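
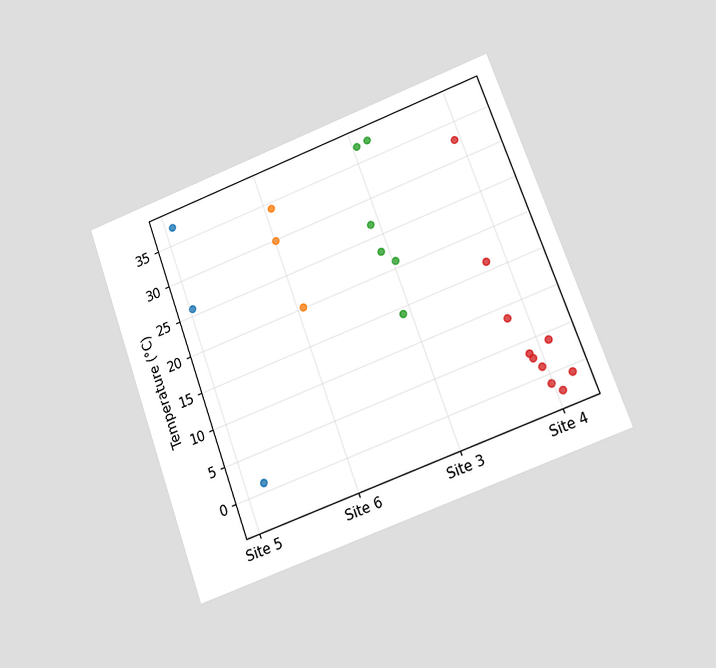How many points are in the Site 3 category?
The chart is tilted about 20° counter-clockwise and viewed at a slight angle. Counting the markers in the Site 3 column gives 6.

6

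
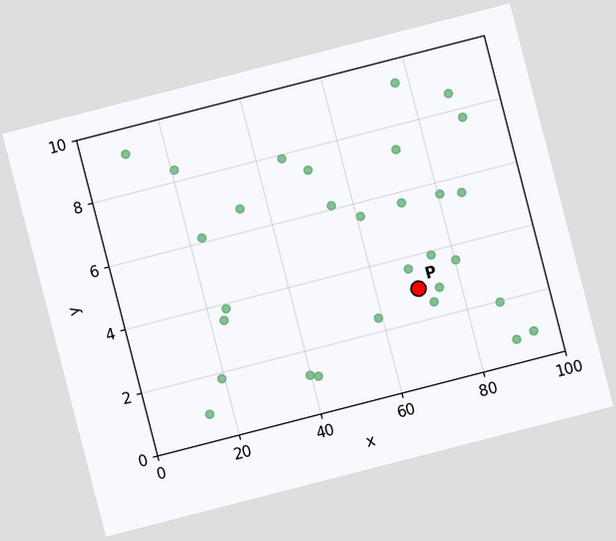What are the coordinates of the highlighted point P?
(70, 3)

The chart is tilted about 14° counter-clockwise. Following the gridlines from P to each axis, P sits at (70, 3).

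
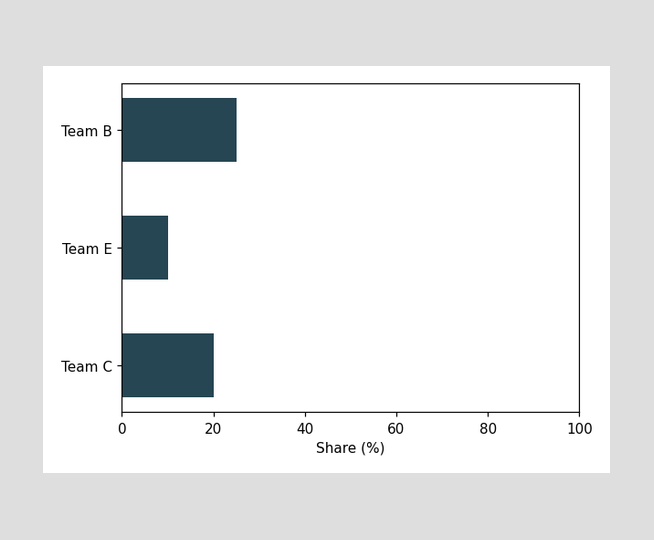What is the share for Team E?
10%

Reading along the chart's x-axis, the Team E bar reaches 10%.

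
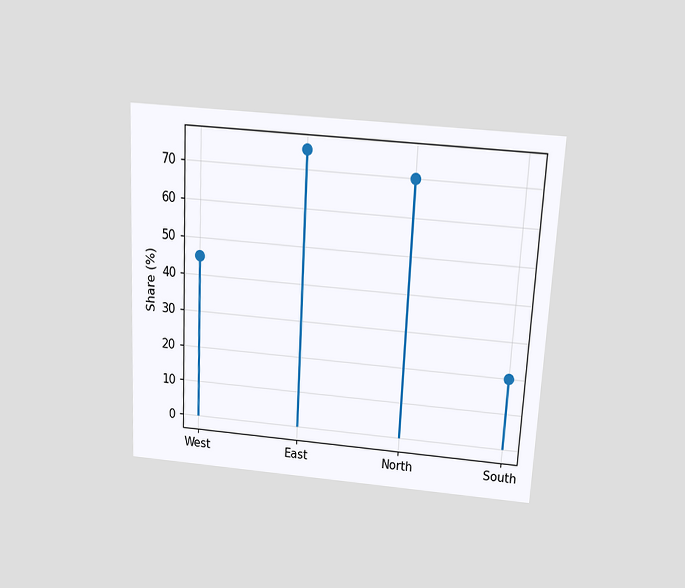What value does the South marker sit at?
The chart is tilted about 3° clockwise and viewed slightly from above. The South marker sits at 20%.

20%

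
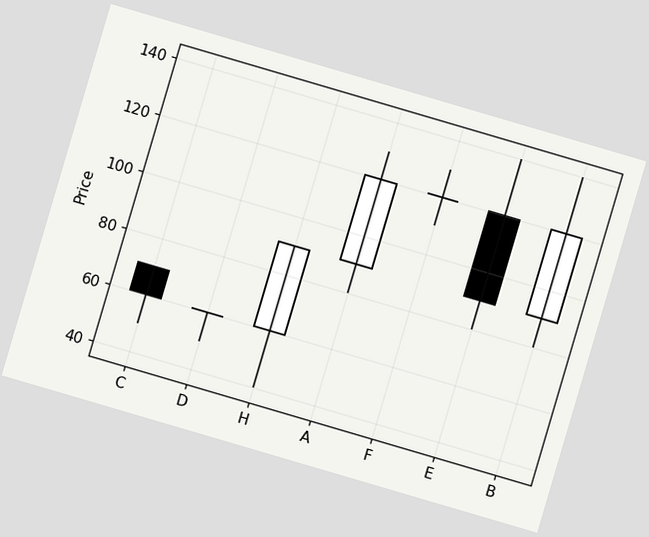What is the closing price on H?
90

The chart is tilted about 16° clockwise. The H candle closes at 90.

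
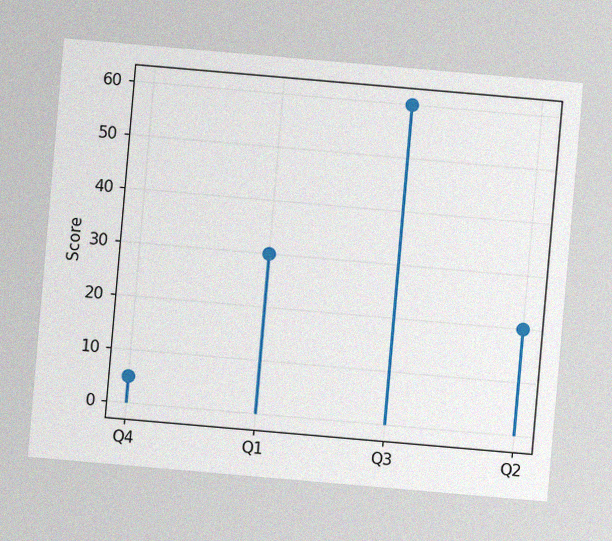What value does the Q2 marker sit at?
20

The chart is tilted about 5° clockwise, with some photo noise. The Q2 marker sits at 20.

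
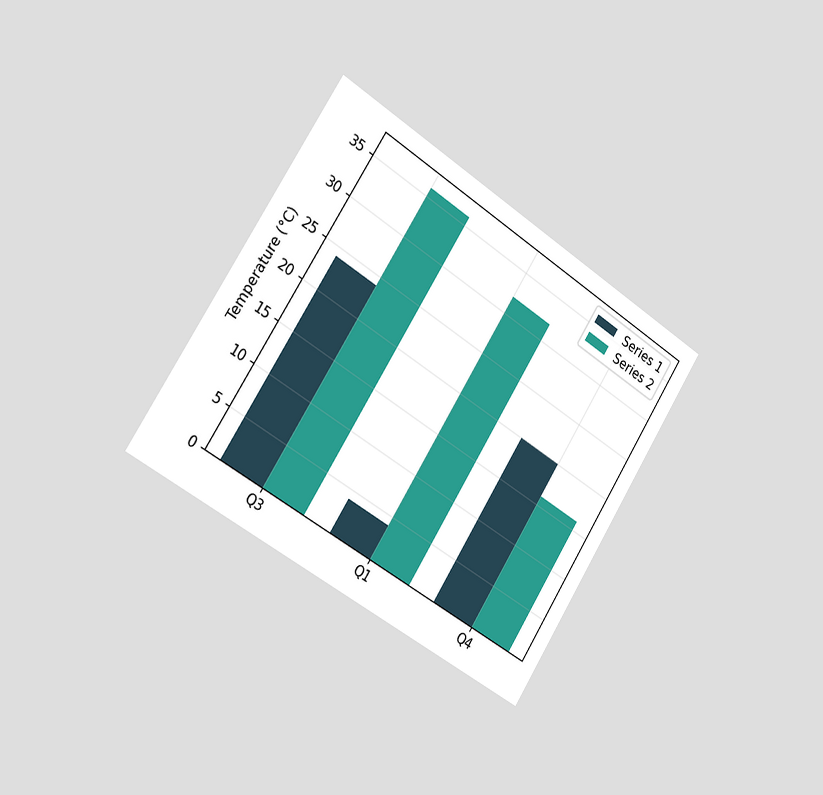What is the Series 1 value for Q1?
The chart is tilted about 33° clockwise and viewed slightly from the left. The Series 1 bar at Q1 reaches 4°C on the y-axis.

4°C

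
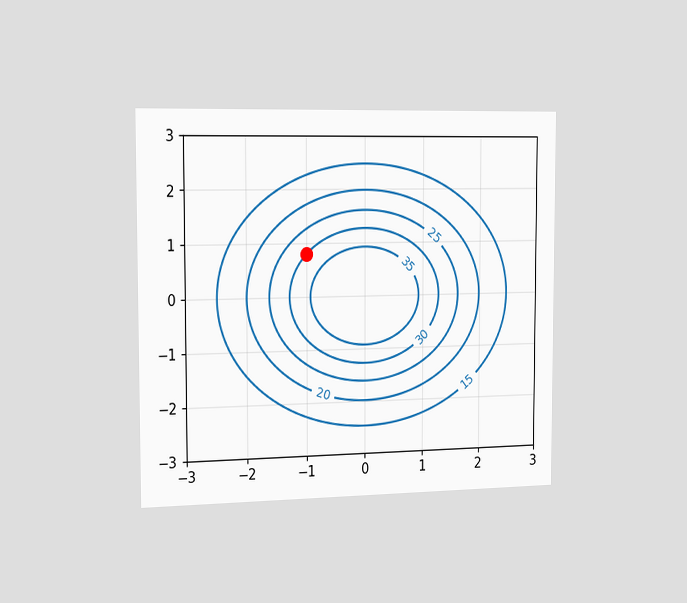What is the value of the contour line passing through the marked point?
30

The chart is viewed slightly from the left. The marked point sits on the contour labelled 30.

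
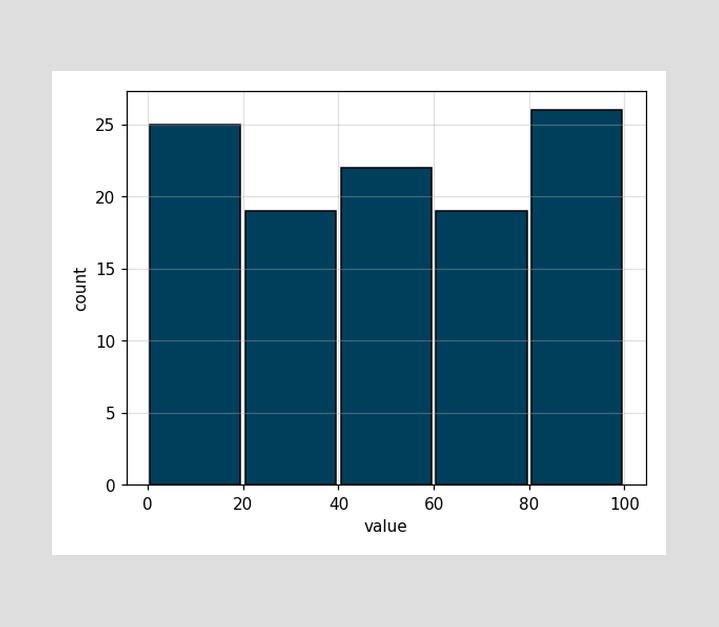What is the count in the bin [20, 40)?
The [20, 40) bin has height 19.

19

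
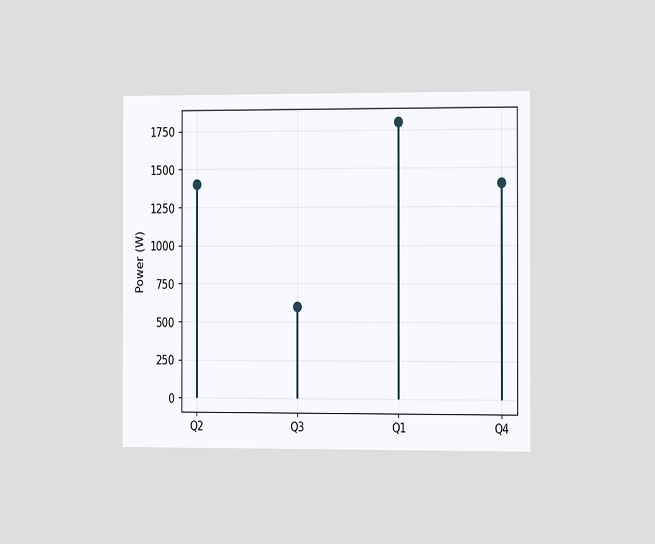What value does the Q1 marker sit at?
The chart is viewed at a slight angle. The Q1 marker sits at 1800W.

1800W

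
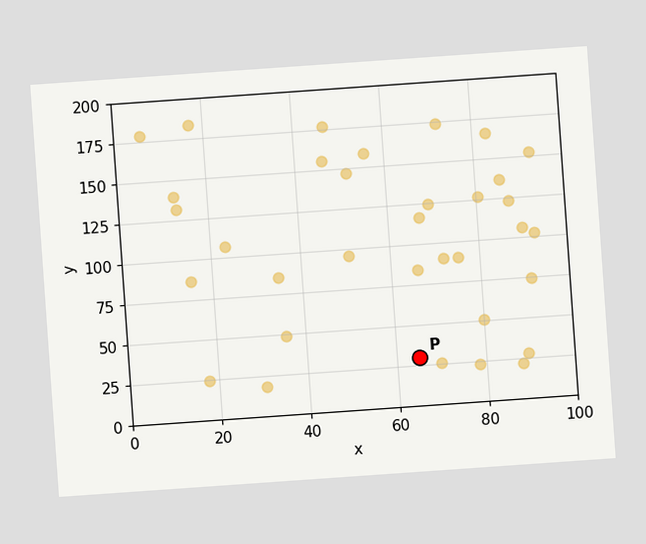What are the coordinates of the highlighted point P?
(65, 30)

The chart is tilted about 4° counter-clockwise. Following the gridlines from P to each axis, P sits at (65, 30).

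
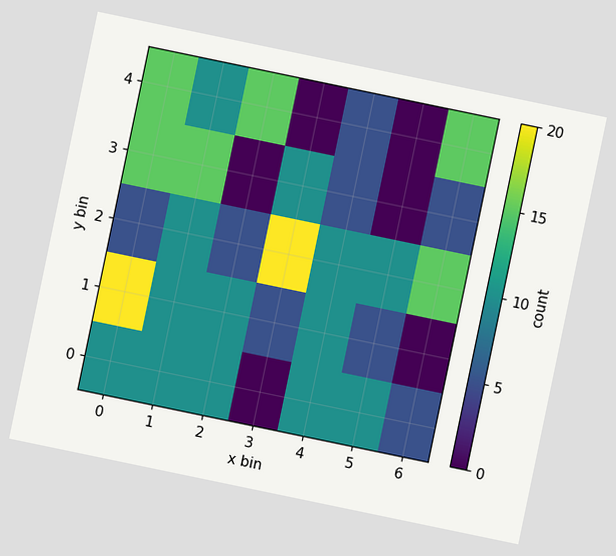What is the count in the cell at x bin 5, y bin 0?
The chart is tilted about 12° clockwise. Matching the cell (5, 0) against the colorbar gives 10.

10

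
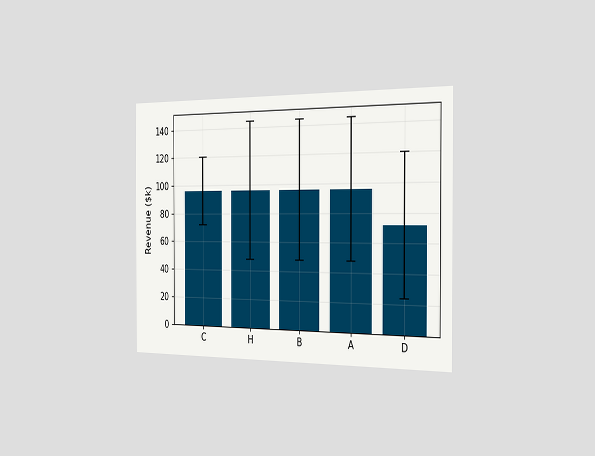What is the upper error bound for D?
$120k

The chart is viewed slightly from the right. The D bar's upper whisker reaches $120k.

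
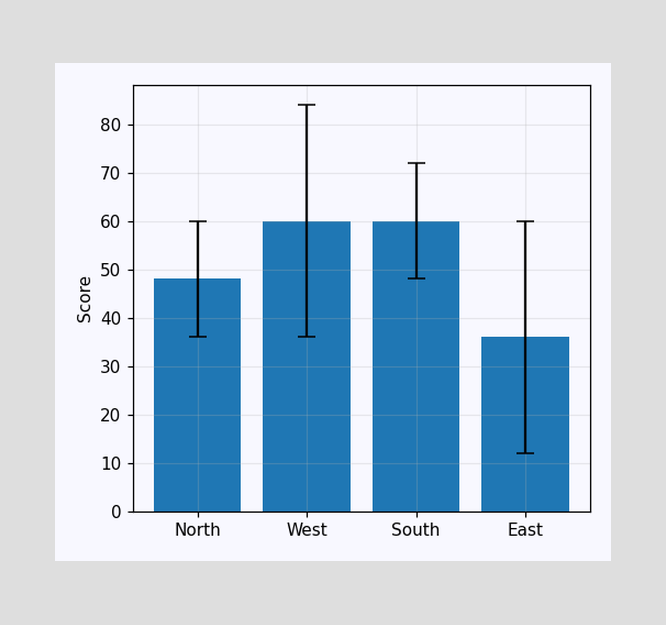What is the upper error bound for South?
72

The South bar's upper whisker reaches 72.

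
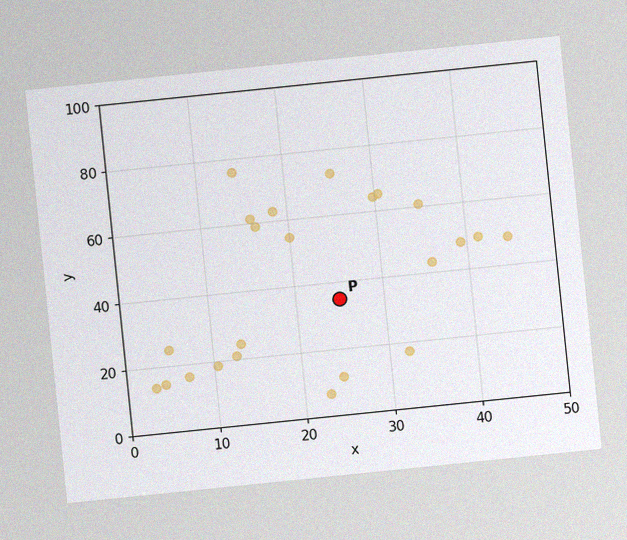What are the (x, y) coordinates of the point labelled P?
(25, 35)

The chart is tilted about 6° counter-clockwise, with some photo noise. Following the gridlines from P to each axis, P sits at (25, 35).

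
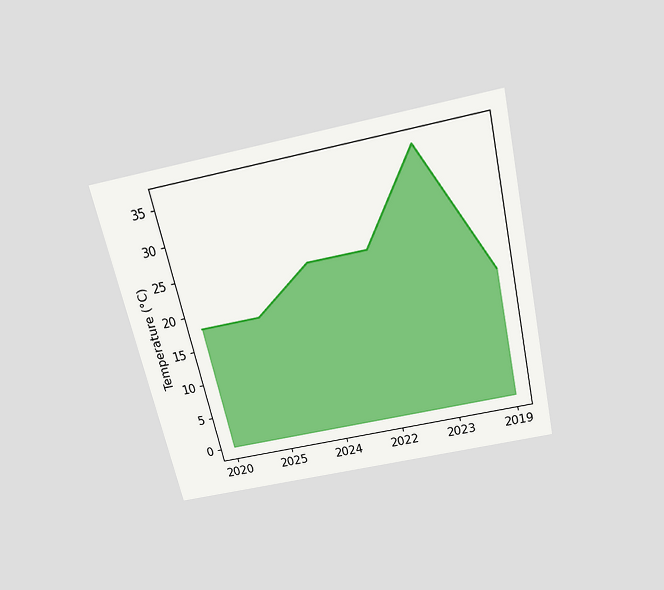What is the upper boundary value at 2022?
24°C

The chart is tilted about 13° counter-clockwise and viewed slightly from above. At 2022 the upper boundary is at 24°C.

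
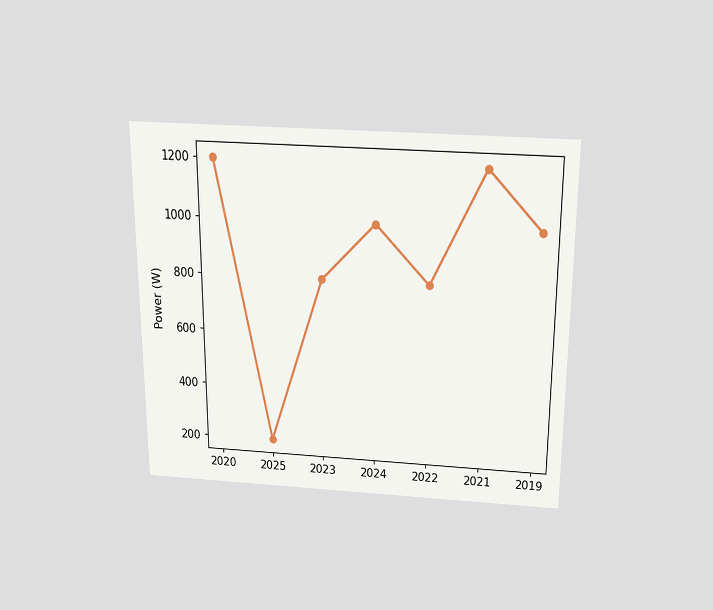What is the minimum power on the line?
The chart is viewed slightly from above. The lowest point is at 2025, and reading across to the y-axis gives 200W.

200W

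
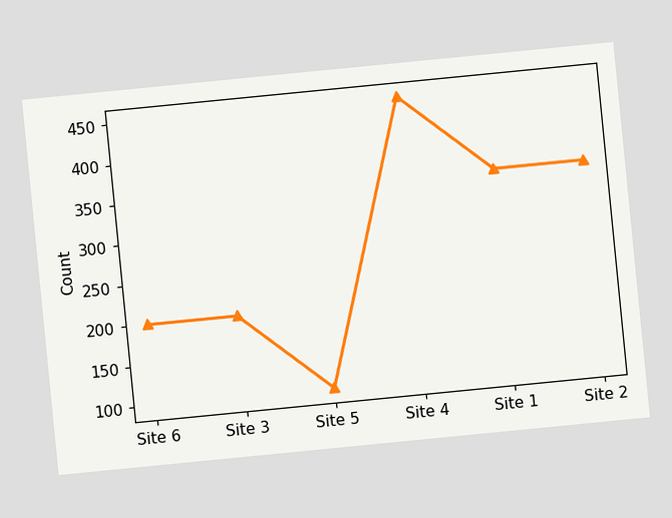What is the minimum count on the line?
The chart is tilted about 6° counter-clockwise. The lowest point is at Site 5, and reading across to the y-axis gives 100.

100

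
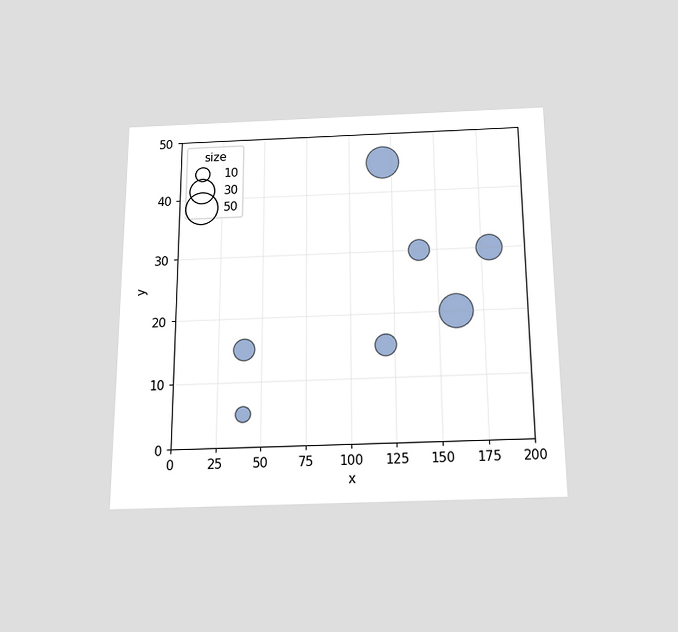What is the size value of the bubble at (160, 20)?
The chart is viewed slightly from below. Matching the bubble at (160, 20) against the size legend gives 50.

50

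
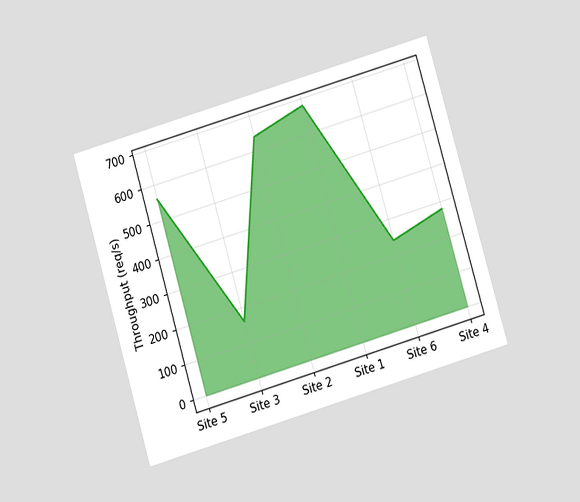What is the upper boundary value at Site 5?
The chart is tilted about 16° counter-clockwise and viewed slightly from below. At Site 5 the upper boundary is at 560req/s.

560req/s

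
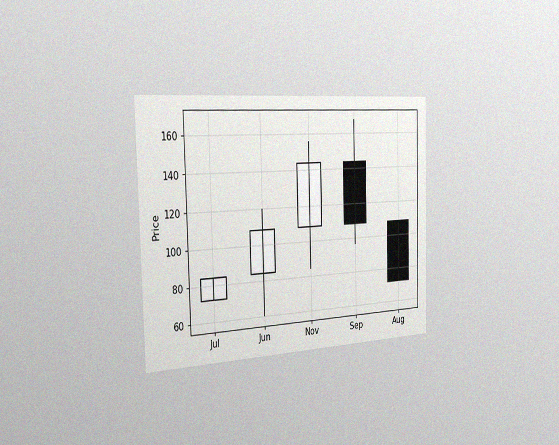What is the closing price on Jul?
84

The chart is viewed slightly from the left, with some photo noise. The Jul candle closes at 84.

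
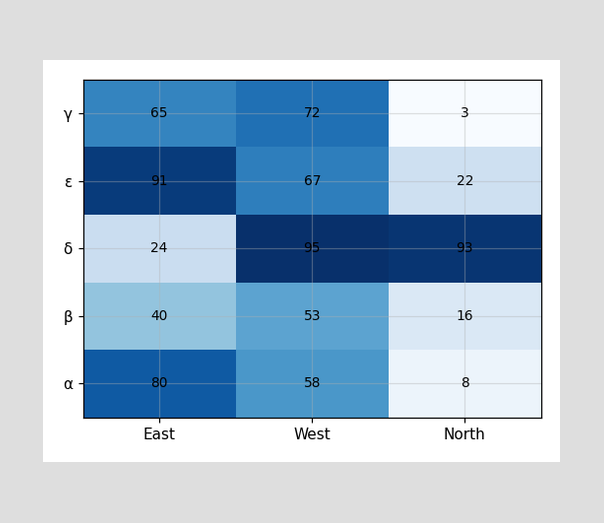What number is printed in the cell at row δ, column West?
95

The (δ, West) cell reads 95.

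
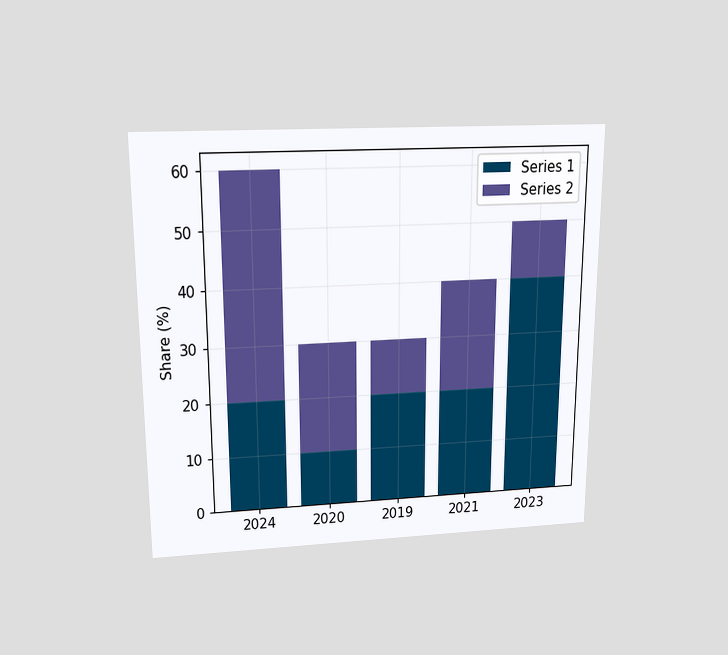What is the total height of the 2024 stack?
60%

The chart is viewed slightly from above. The 2024 stack's top reaches 60% on the y-axis.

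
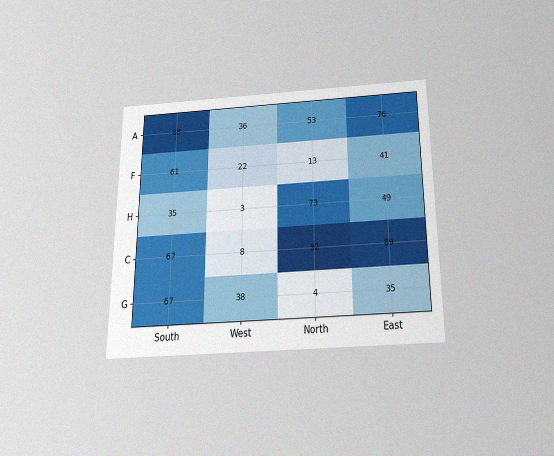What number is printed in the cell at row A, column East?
The chart is viewed slightly from below, with some photo noise. The (A, East) cell reads 76.

76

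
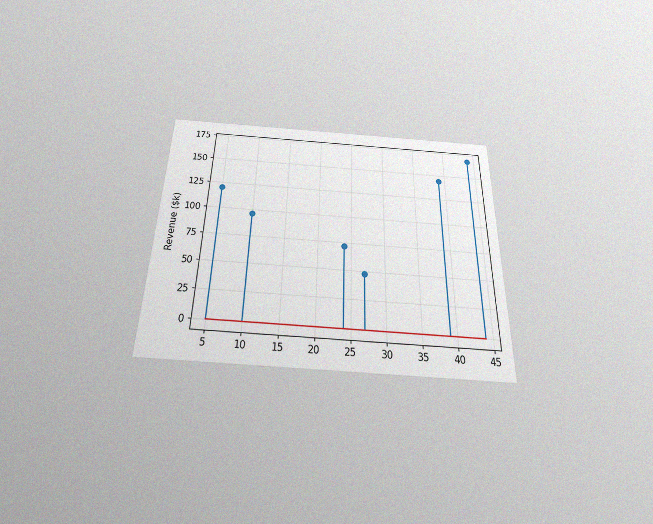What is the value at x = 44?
The chart is viewed slightly from below, with some photo noise. The stem at x=44 reaches $168k.

$168k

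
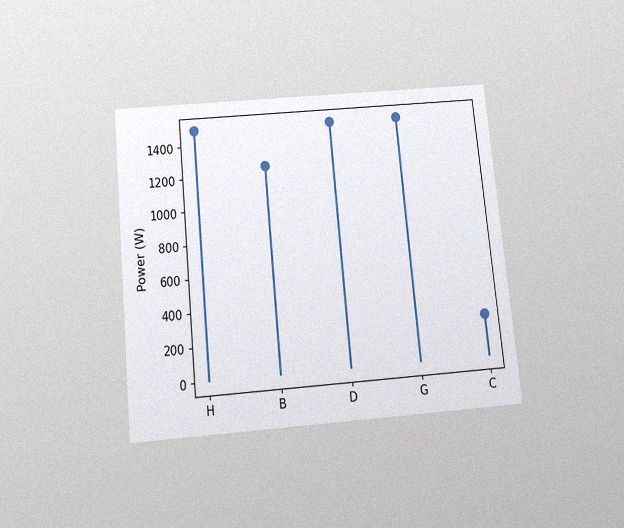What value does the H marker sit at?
1500W

The chart is tilted about 6° counter-clockwise and viewed slightly from below, with some photo noise. The H marker sits at 1500W.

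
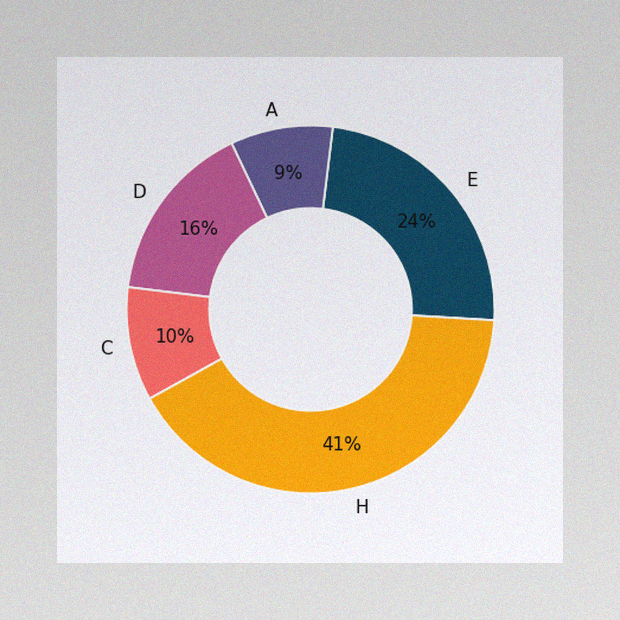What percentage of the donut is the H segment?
41%

The image has some photo noise and uneven lighting. The H segment takes up 41% of the ring.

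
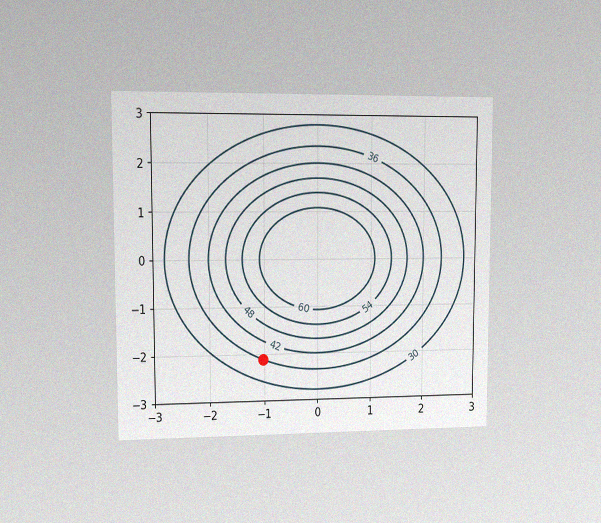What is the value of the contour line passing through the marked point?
36

The chart is viewed at a slight angle, with some photo noise. The marked point sits on the contour labelled 36.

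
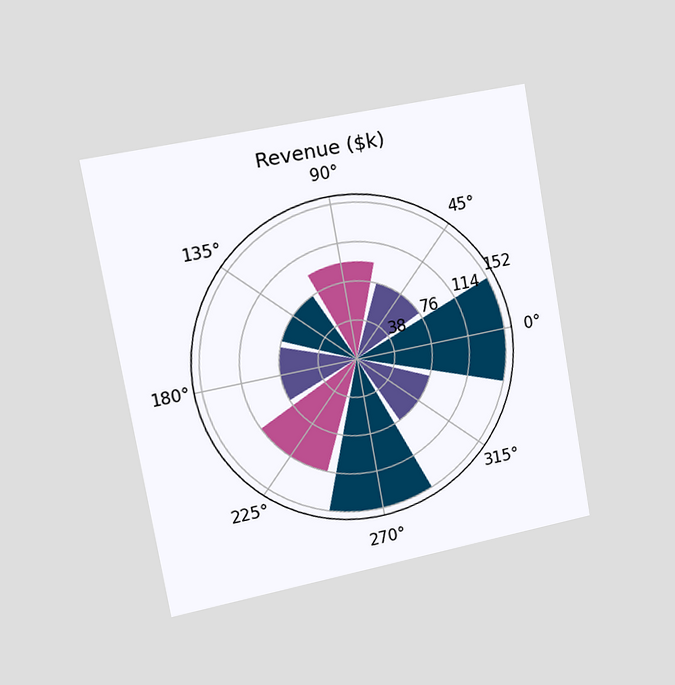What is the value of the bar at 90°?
The chart is tilted about 10° counter-clockwise and viewed slightly from the left. The bar at 90° reaches $95k on the radial axis.

$95k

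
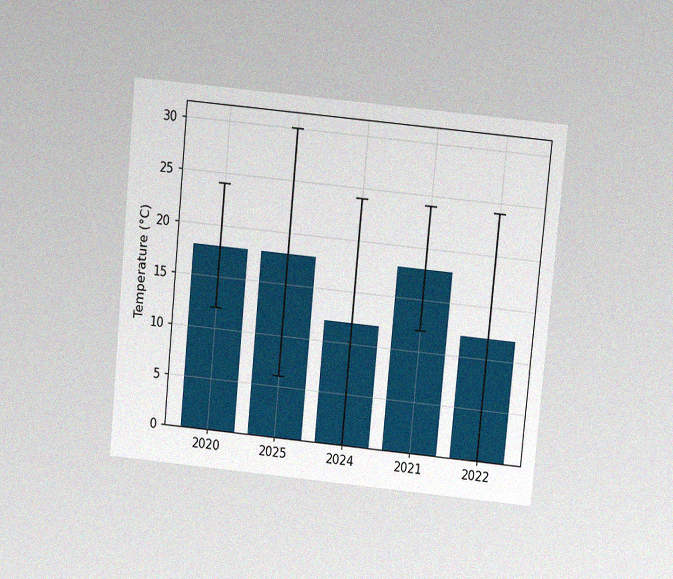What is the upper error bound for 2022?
The chart is tilted about 5° clockwise and viewed slightly from above, with some photo noise. The 2022 bar's upper whisker reaches 24°C.

24°C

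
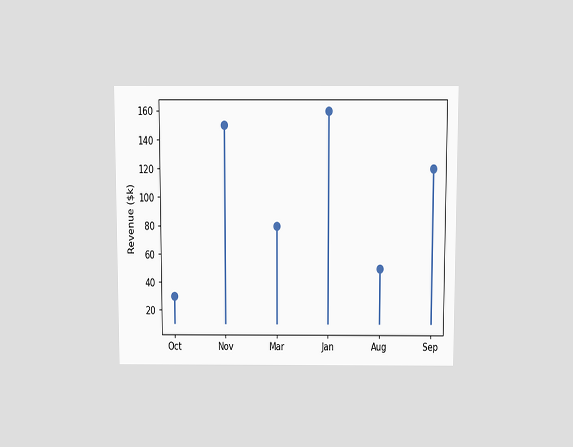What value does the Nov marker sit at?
$150k

The chart is viewed slightly from above. The Nov marker sits at $150k.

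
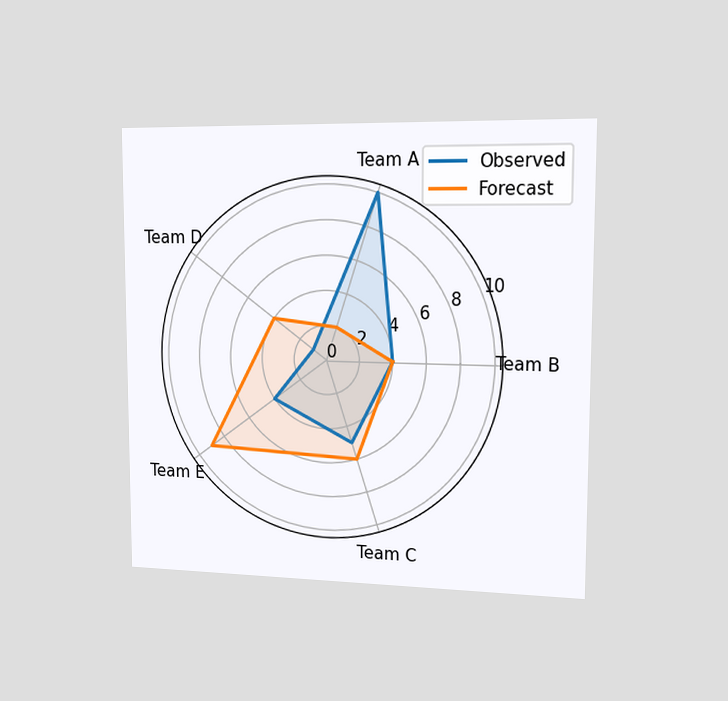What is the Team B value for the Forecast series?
The chart is viewed slightly from the right. On the Team B axis, Forecast reaches 4.

4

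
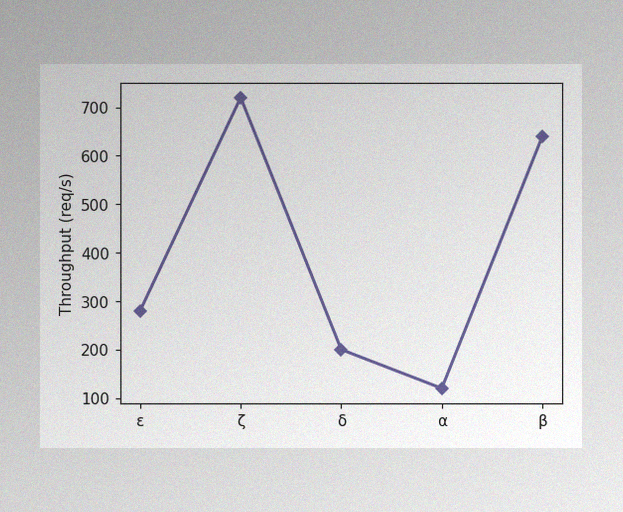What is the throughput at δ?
The image has some photo noise and uneven lighting. At δ, the line is at 200req/s.

200req/s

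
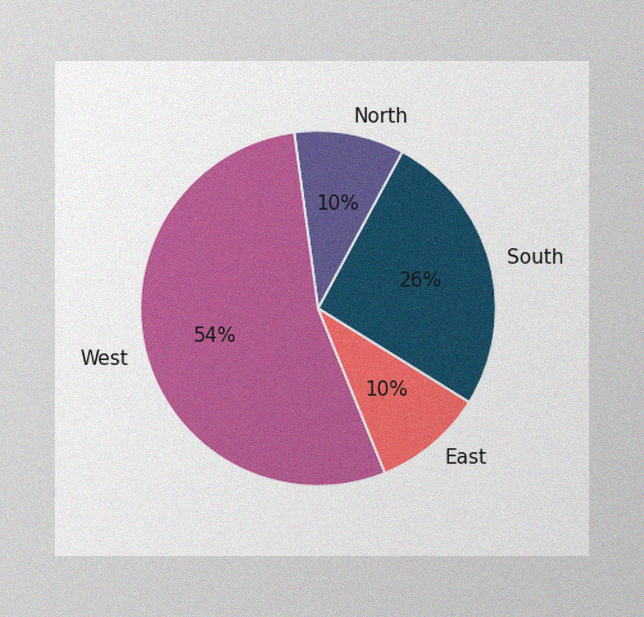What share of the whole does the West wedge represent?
The image has some photo noise and uneven lighting. The West slice takes up 54% of the pie.

54%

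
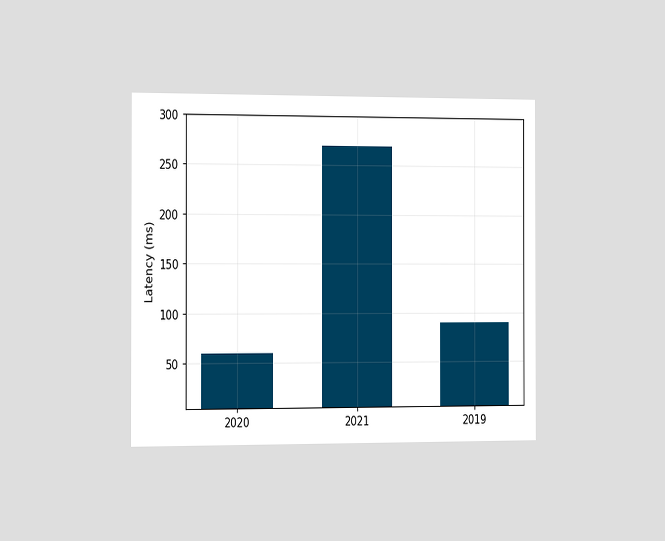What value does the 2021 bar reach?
The chart is viewed slightly from the left. Reading along the chart's y-axis, the 2021 bar reaches 270ms.

270ms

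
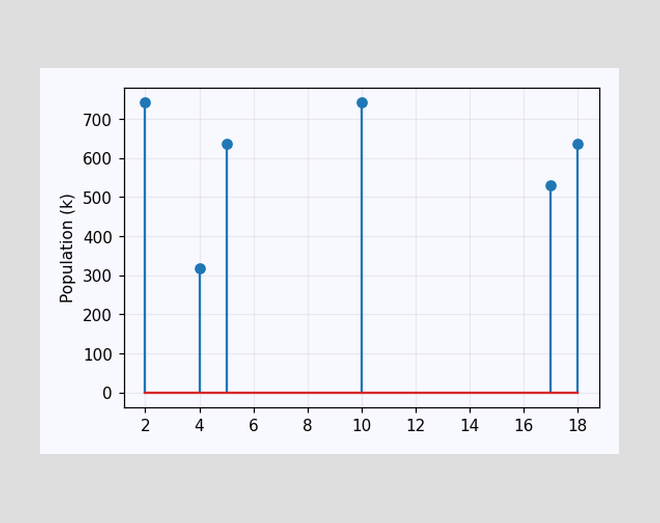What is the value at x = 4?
The stem at x=4 reaches 318k.

318k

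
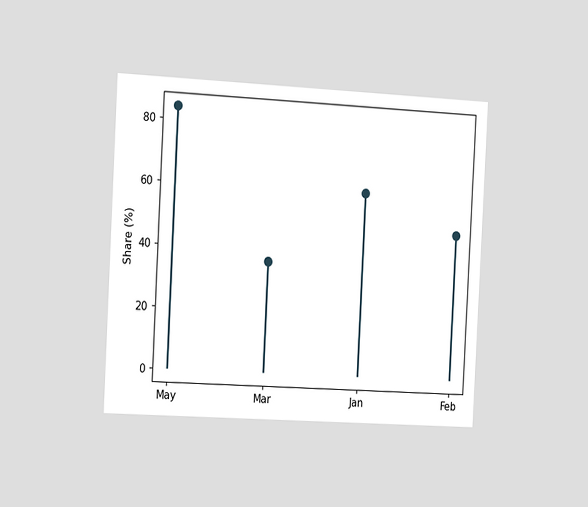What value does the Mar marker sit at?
36%

The chart is tilted about 3° clockwise and viewed slightly from the left. The Mar marker sits at 36%.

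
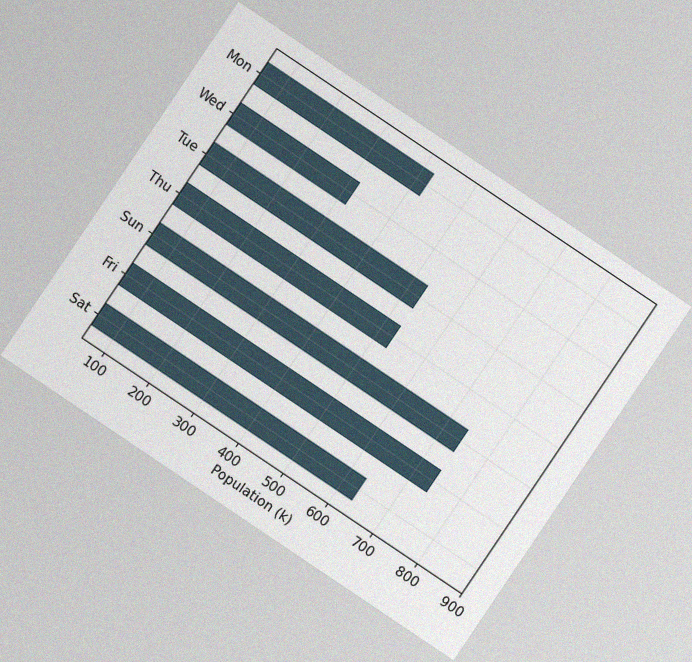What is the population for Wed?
318k

The chart is tilted about 34° clockwise, with some photo noise. Reading along the chart's x-axis, the Wed bar reaches 318k.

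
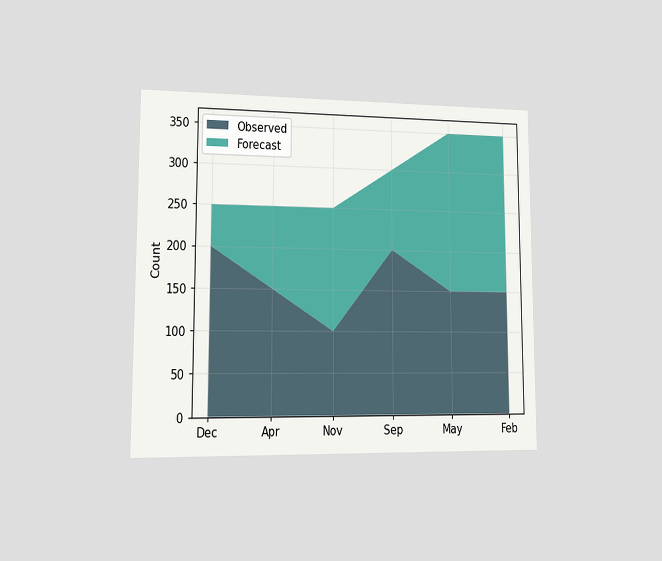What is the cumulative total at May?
350

The chart is viewed at a slight angle. The stacked total at May reaches 350.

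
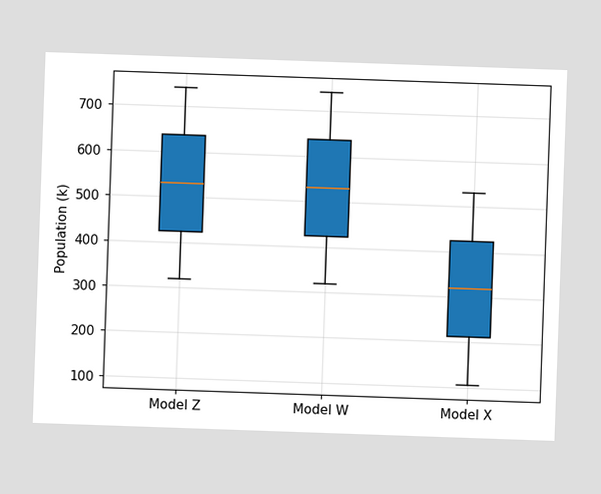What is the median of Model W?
The median line in the Model W box sits at 530k.

530k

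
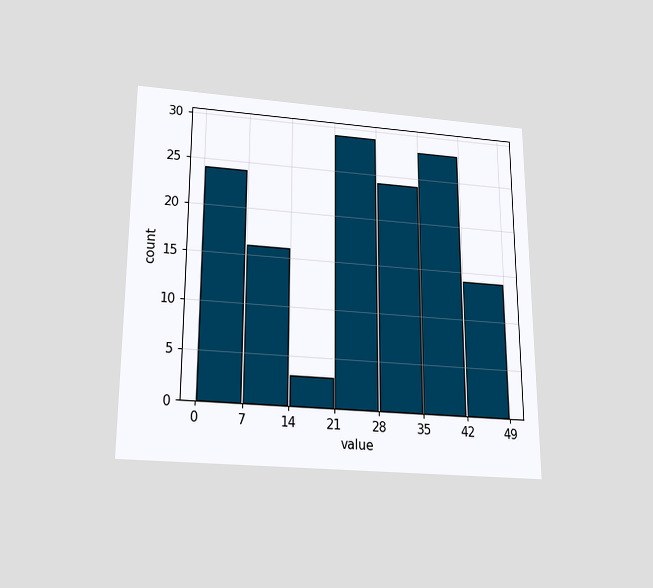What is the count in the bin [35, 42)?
The chart is viewed slightly from below. The [35, 42) bin has height 28.

28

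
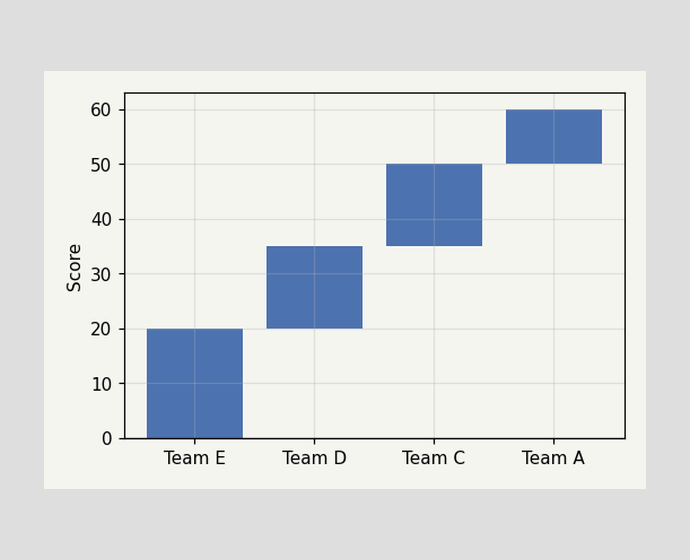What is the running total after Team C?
After Team C the running total reaches 50.

50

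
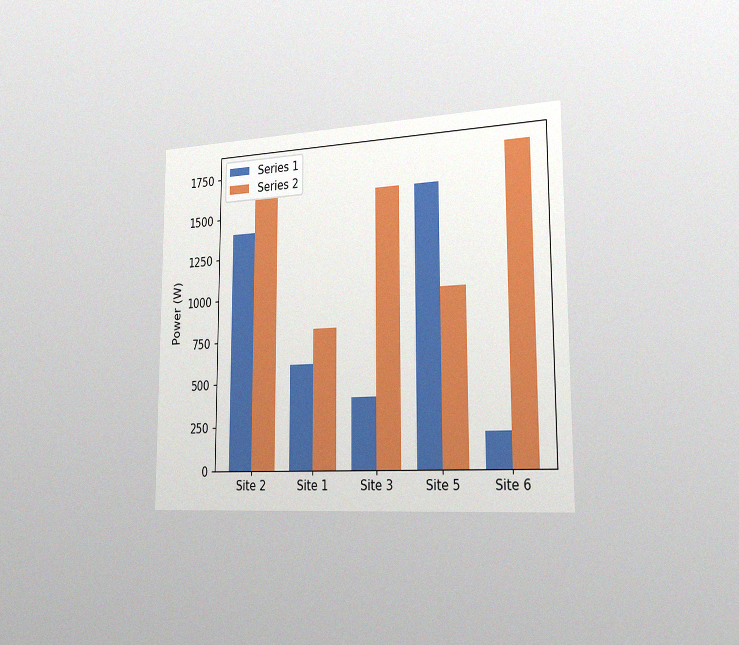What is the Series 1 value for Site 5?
1600W

The chart is viewed slightly from the right, with some photo noise. The Series 1 bar at Site 5 reaches 1600W on the y-axis.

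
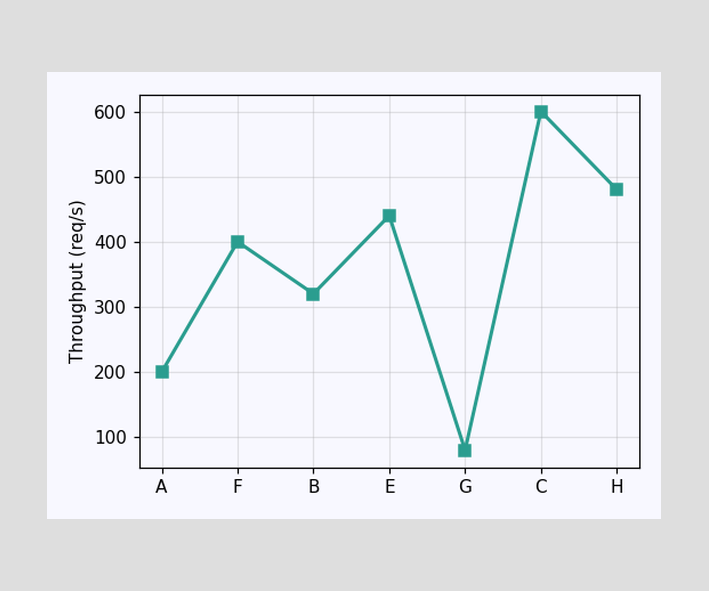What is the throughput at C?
At C, the line is at 600req/s.

600req/s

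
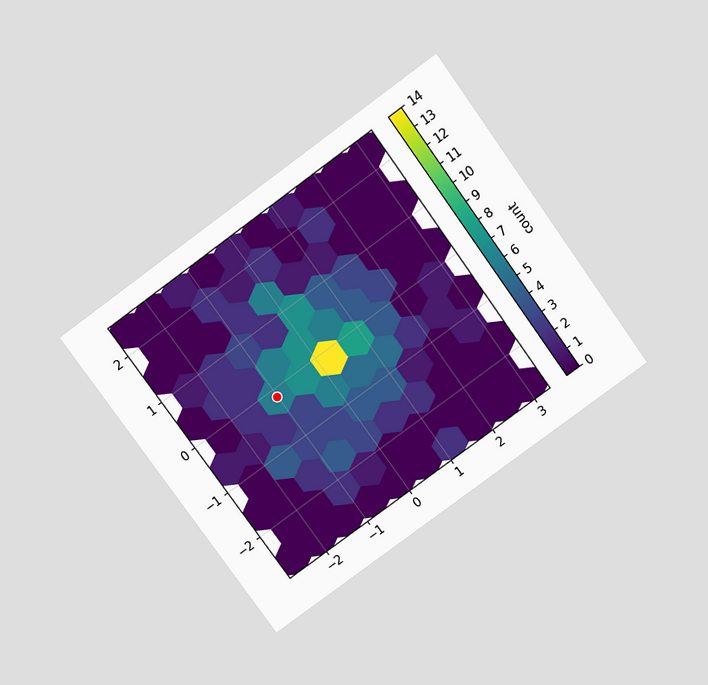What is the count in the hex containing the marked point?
The chart is tilted about 36° counter-clockwise and viewed slightly from above. The marked hex reads 6 on the colorbar.

6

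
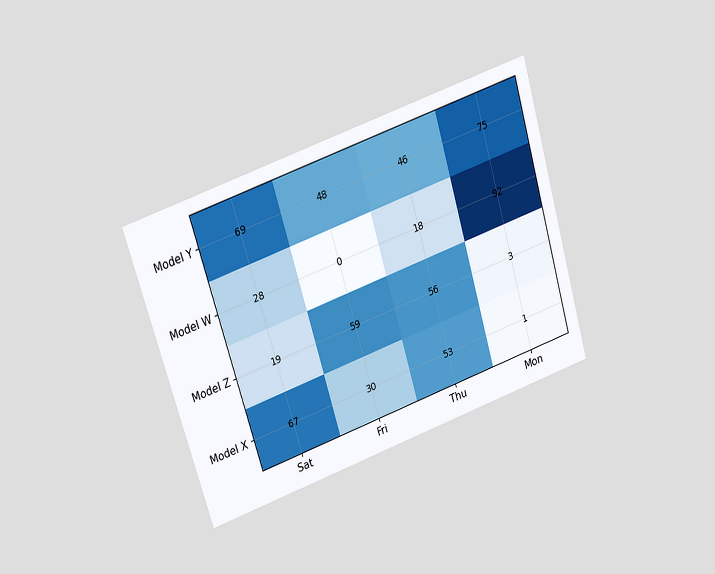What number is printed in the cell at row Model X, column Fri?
The chart is tilted about 17° counter-clockwise and viewed slightly from above. The (Model X, Fri) cell reads 30.

30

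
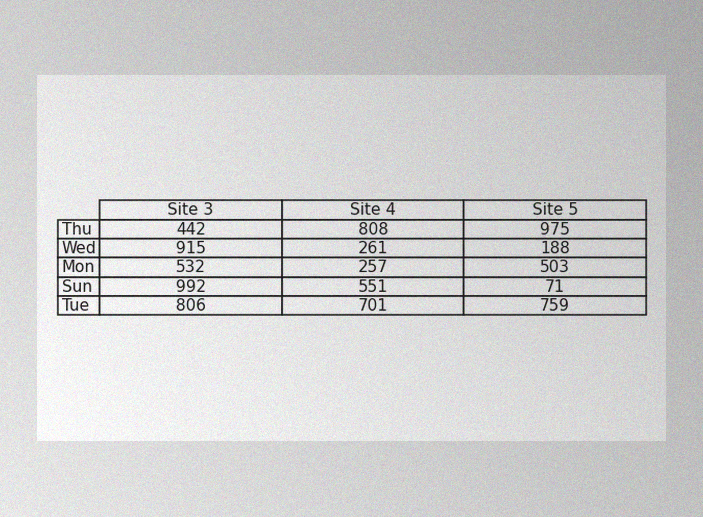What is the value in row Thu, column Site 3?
442

The image has some photo noise and uneven lighting. The (Thu, Site 3) cell reads 442.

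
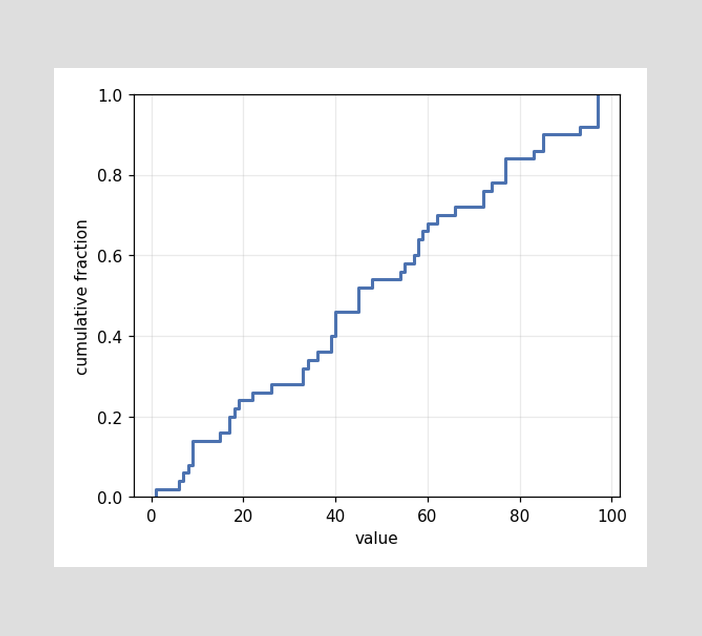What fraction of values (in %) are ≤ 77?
84%

At x=77 the ECDF step is at 84%.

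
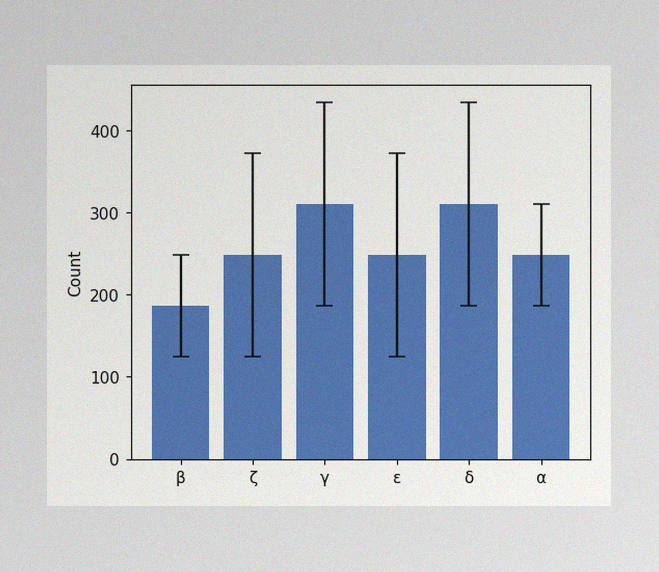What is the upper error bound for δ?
434

The image has some photo noise and uneven lighting. The δ bar's upper whisker reaches 434.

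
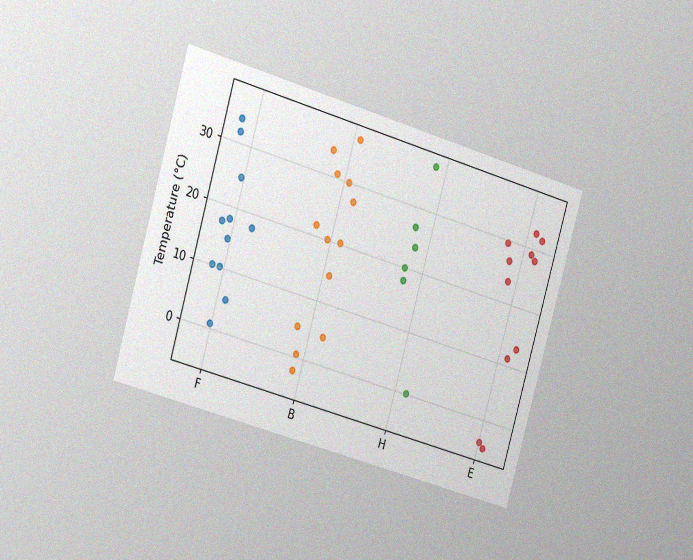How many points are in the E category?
11

The chart is tilted about 16° clockwise and viewed slightly from the left, with some photo noise. Counting the markers in the E column gives 11.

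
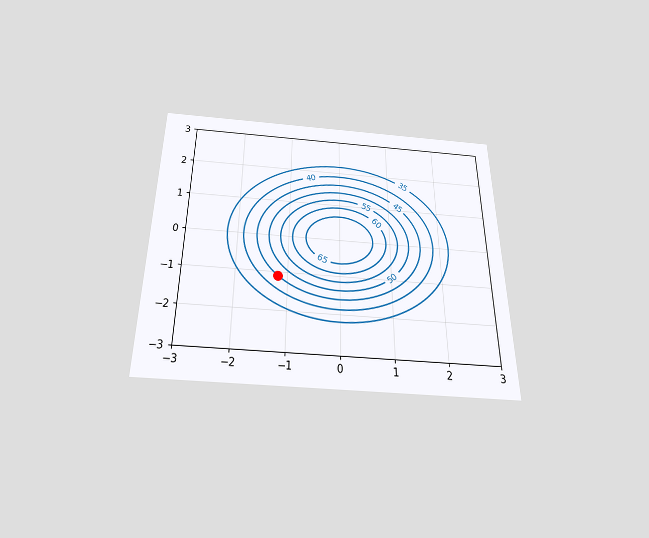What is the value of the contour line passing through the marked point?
45

The chart is viewed slightly from below. The marked point sits on the contour labelled 45.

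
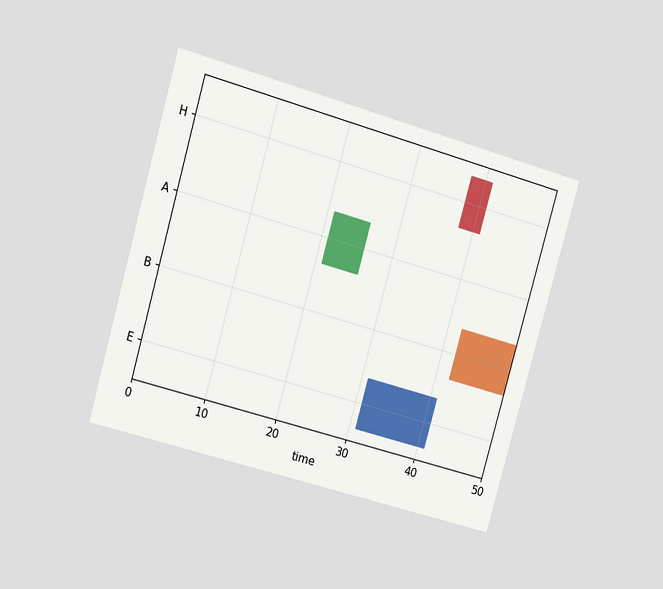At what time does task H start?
The chart is tilted about 16° clockwise and viewed at a slight angle. The H bar begins at t=38.

38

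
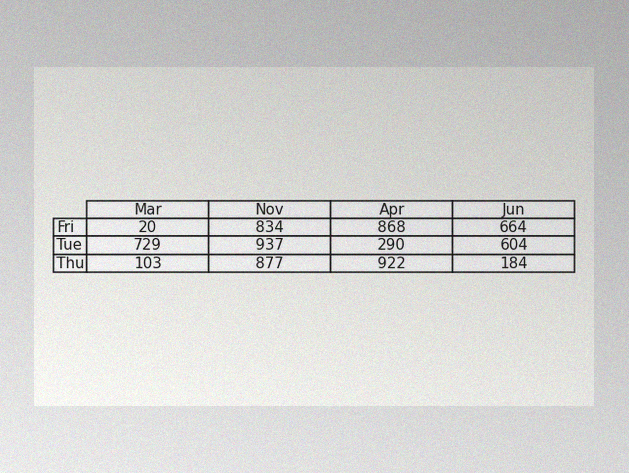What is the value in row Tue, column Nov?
937

The image has some photo noise and uneven lighting. The (Tue, Nov) cell reads 937.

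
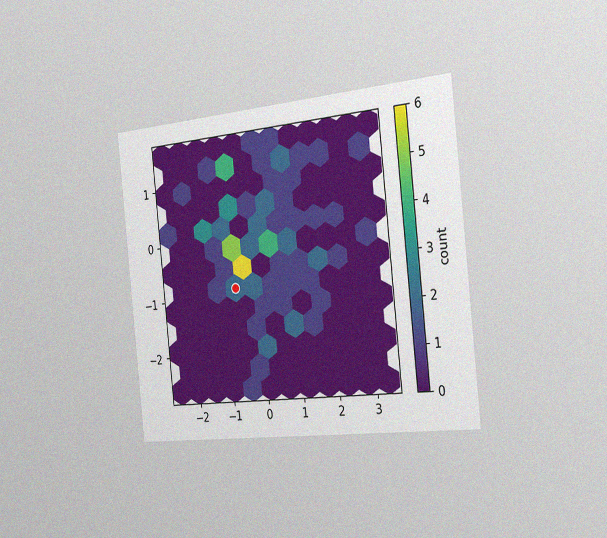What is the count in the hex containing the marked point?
2

The chart is tilted about 6° counter-clockwise and viewed slightly from the right, with some photo noise. The marked hex reads 2 on the colorbar.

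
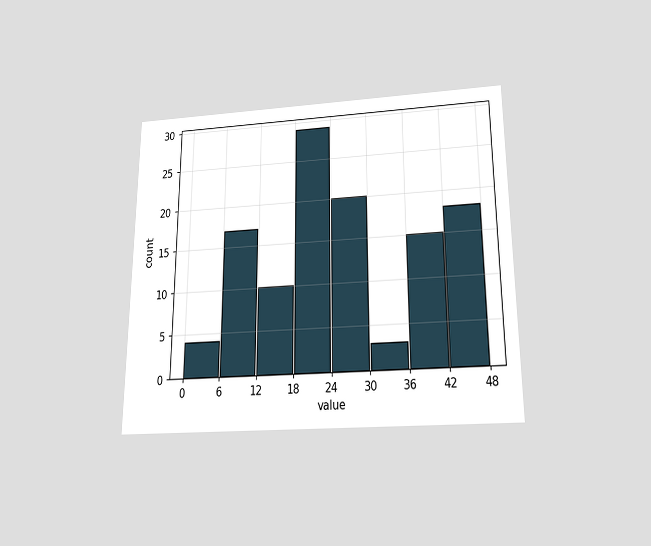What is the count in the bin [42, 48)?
18

The chart is viewed slightly from below. The [42, 48) bin has height 18.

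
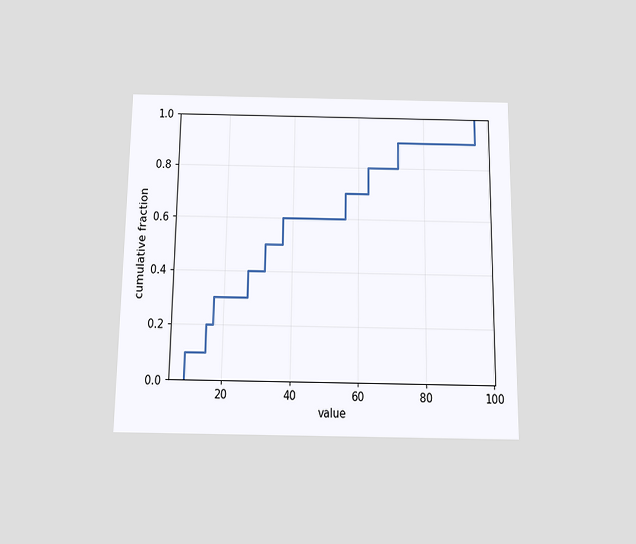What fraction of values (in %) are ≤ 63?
80%

The chart is viewed slightly from below. At x=63 the ECDF step is at 80%.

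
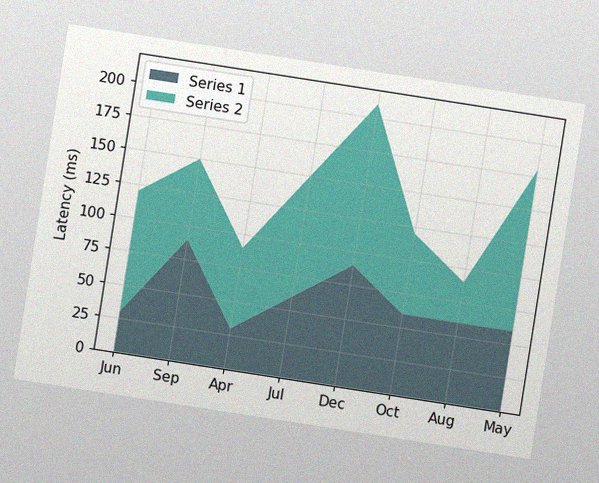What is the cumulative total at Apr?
90ms

The chart is tilted about 9° clockwise, with some photo noise. The stacked total at Apr reaches 90ms.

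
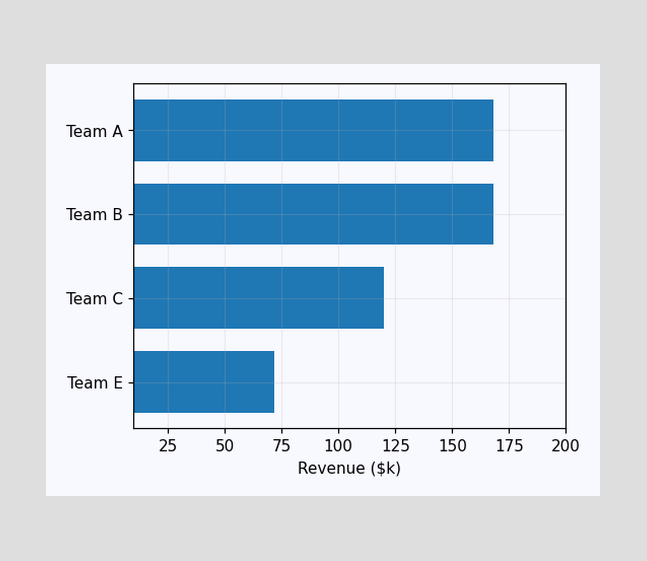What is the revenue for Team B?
Reading along the chart's x-axis, the Team B bar reaches $168k.

$168k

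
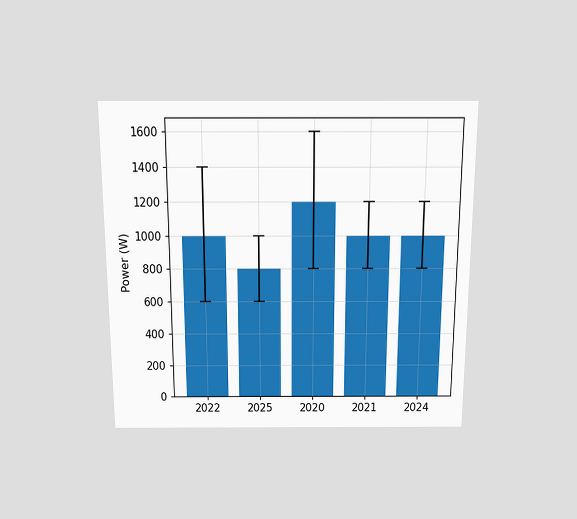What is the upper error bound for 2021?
The chart is viewed slightly from above. The 2021 bar's upper whisker reaches 1200W.

1200W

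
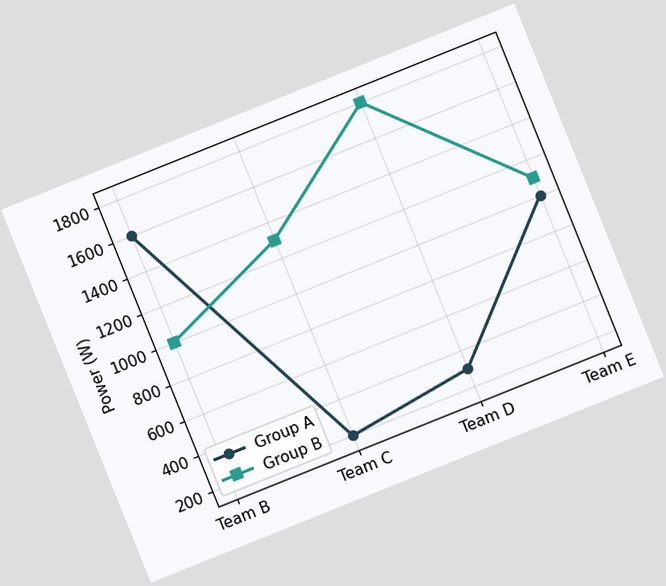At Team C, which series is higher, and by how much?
Group B, by 1100W

The chart is tilted about 22° counter-clockwise. At Team C, Group B sits above the other line by 1100W.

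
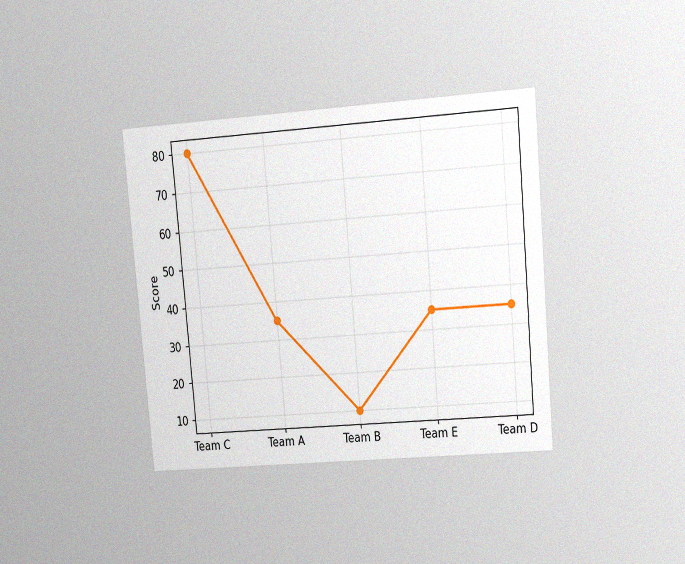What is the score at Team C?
80

The chart is tilted about 5° counter-clockwise and viewed at a slight angle, with some photo noise. At Team C, the line is at 80.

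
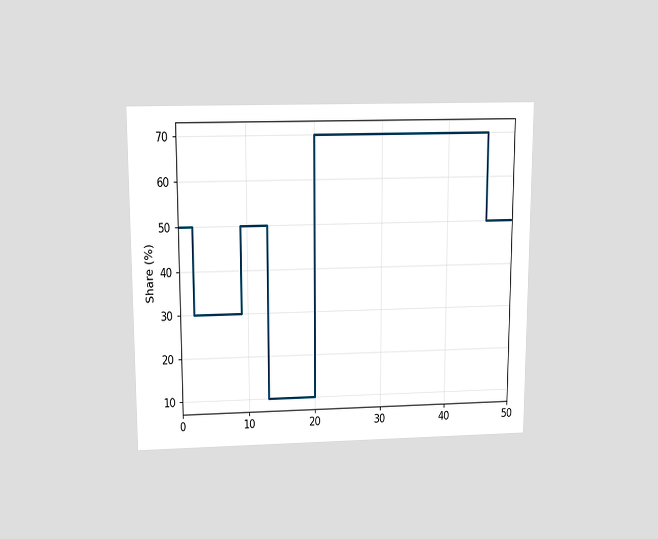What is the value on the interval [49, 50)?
50%

The chart is viewed slightly from above. On [49, 50) the step sits at 50%.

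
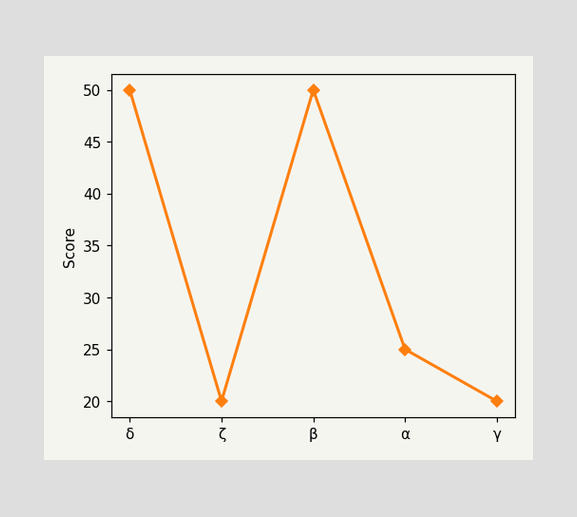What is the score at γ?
At γ, the line is at 20.

20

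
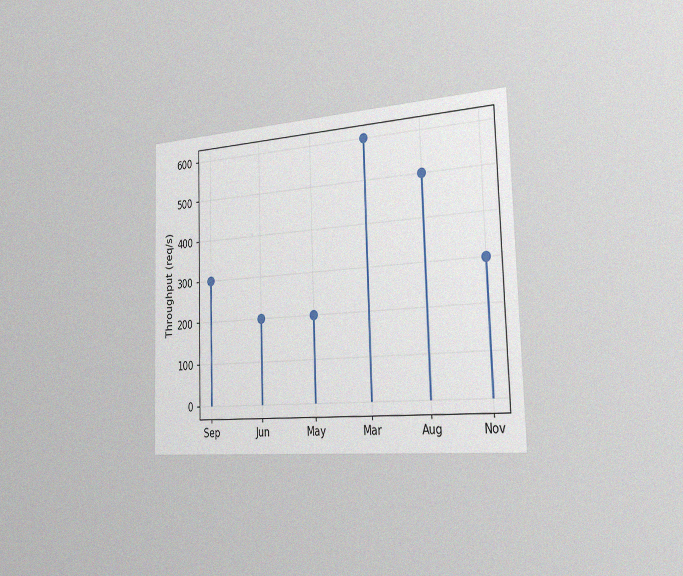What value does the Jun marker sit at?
The chart is viewed slightly from the right, with some photo noise. The Jun marker sits at 200req/s.

200req/s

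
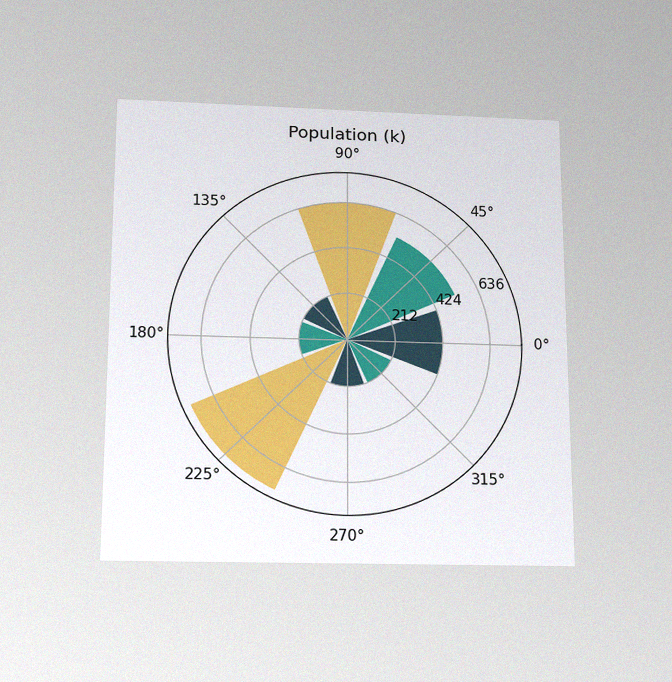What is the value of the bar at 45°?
530k

The chart is viewed slightly from below, with some photo noise. The bar at 45° reaches 530k on the radial axis.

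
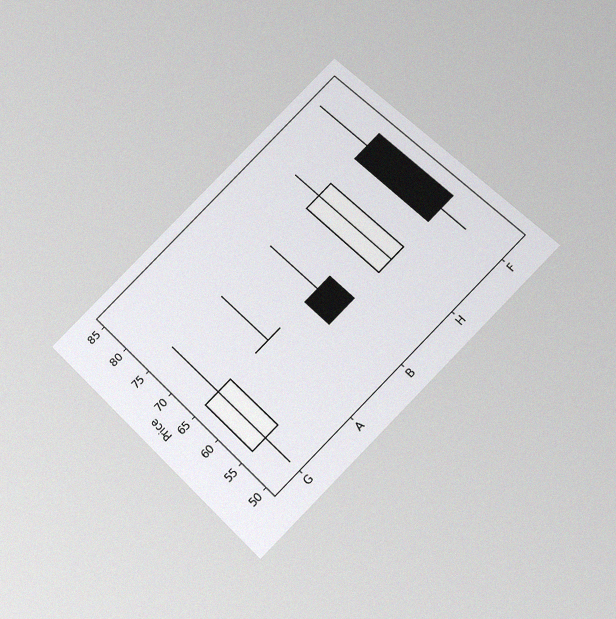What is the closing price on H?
75

The chart is tilted about 45° counter-clockwise and viewed slightly from below, with some photo noise. The H candle closes at 75.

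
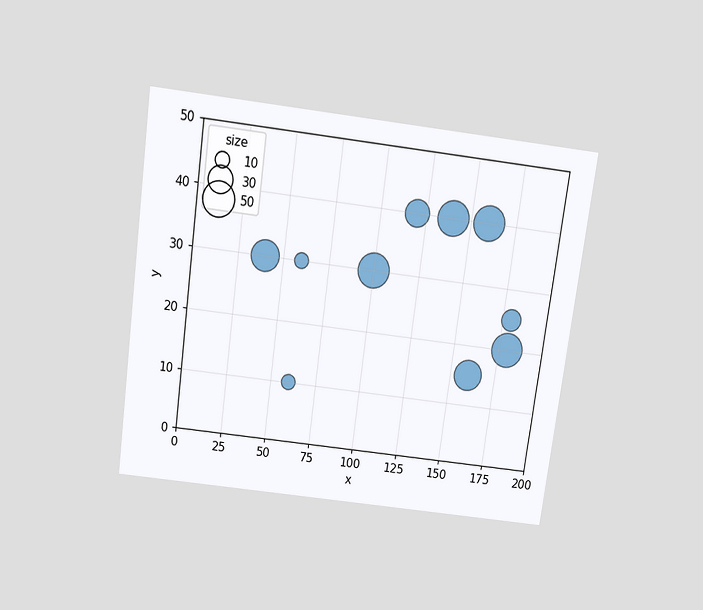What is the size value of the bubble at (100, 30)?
The chart is tilted about 8° clockwise and viewed slightly from above. Matching the bubble at (100, 30) against the size legend gives 50.

50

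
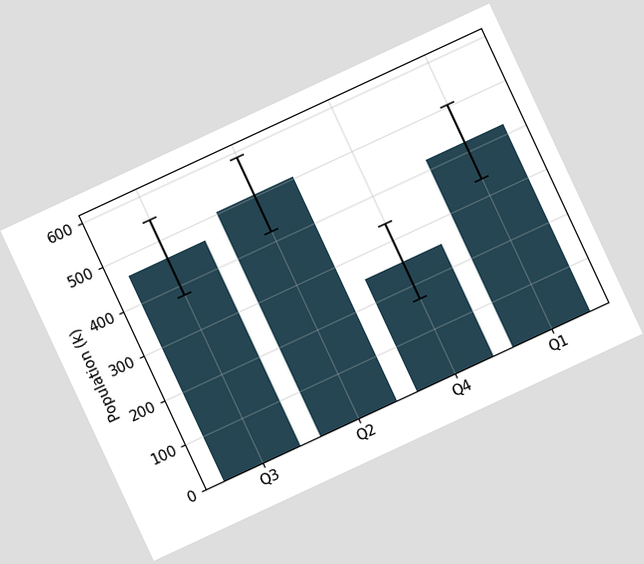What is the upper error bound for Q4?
336k

The chart is tilted about 25° counter-clockwise. The Q4 bar's upper whisker reaches 336k.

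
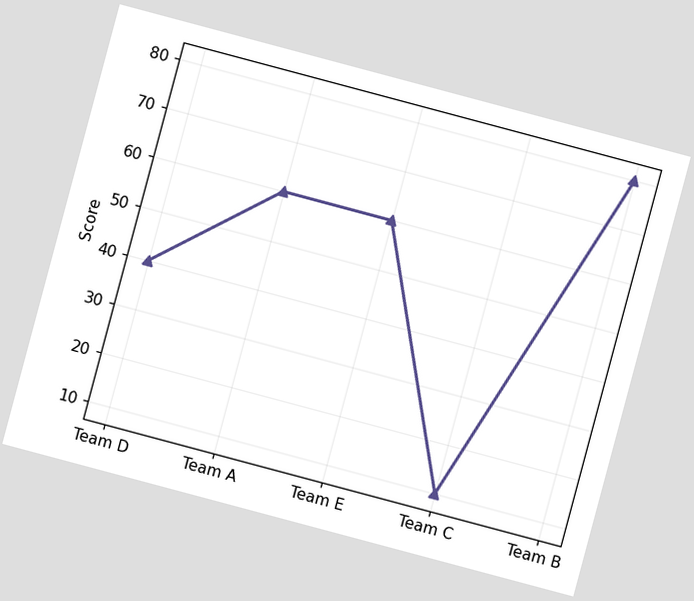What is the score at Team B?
The chart is tilted about 15° clockwise. At Team B, the line is at 80.

80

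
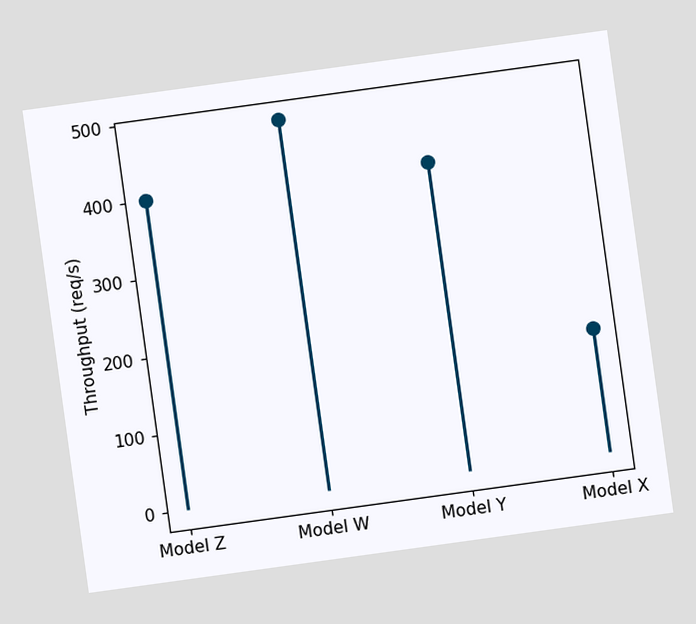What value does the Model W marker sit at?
480req/s

The chart is tilted about 8° counter-clockwise. The Model W marker sits at 480req/s.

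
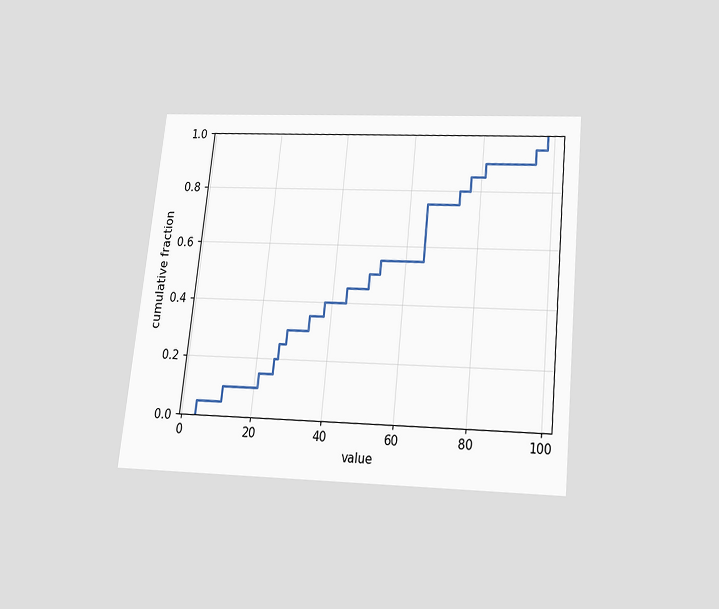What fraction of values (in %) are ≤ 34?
35%

The chart is tilted about 6° clockwise and viewed slightly from below. At x=34 the ECDF step is at 35%.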